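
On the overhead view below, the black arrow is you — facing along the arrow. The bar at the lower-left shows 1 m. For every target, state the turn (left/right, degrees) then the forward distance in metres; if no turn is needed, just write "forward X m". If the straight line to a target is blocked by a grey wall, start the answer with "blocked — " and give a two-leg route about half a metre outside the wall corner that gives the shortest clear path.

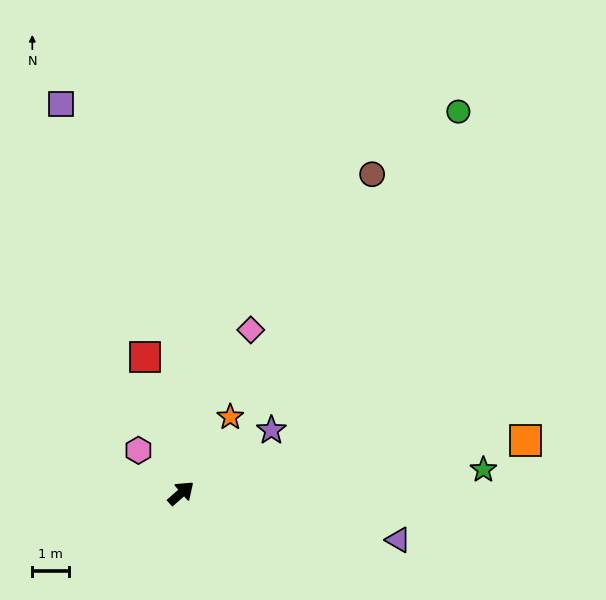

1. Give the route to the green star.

turn right 37°, forward 8.3 m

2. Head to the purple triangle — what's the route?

turn right 53°, forward 6.1 m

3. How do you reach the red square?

turn left 63°, forward 3.9 m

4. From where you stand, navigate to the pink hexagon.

turn left 94°, forward 1.6 m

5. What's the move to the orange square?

turn right 33°, forward 9.5 m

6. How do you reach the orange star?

turn left 16°, forward 2.5 m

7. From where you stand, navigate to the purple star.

turn right 6°, forward 3.0 m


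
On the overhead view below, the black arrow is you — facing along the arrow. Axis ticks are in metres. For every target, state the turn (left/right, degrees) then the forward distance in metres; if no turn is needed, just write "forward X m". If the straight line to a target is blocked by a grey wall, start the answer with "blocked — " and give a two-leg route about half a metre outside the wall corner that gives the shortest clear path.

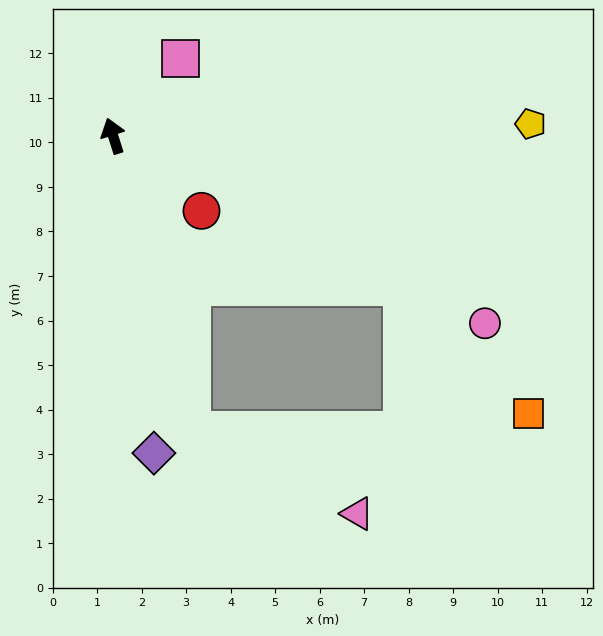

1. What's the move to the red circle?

turn right 148°, forward 2.6 m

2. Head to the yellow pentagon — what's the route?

turn right 106°, forward 9.4 m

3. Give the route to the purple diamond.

turn left 170°, forward 7.2 m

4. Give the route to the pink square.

turn right 59°, forward 2.3 m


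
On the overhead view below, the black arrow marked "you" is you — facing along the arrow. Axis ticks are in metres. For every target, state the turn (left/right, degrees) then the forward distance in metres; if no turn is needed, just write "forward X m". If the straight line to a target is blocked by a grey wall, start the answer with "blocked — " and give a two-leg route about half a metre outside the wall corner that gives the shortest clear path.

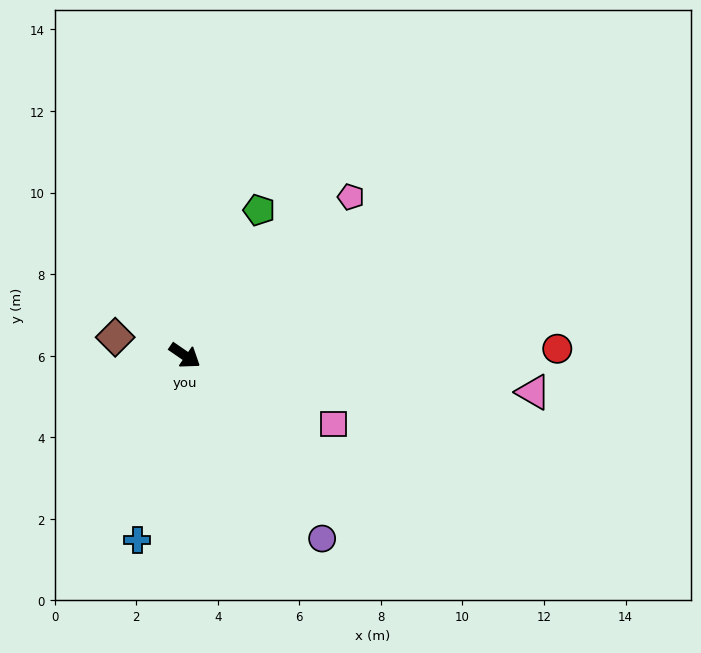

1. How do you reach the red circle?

turn left 36°, forward 9.1 m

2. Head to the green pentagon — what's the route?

turn left 97°, forward 4.0 m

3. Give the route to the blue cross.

turn right 70°, forward 4.7 m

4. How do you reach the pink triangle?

turn left 29°, forward 8.6 m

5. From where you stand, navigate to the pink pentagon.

turn left 78°, forward 5.6 m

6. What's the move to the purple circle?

turn right 19°, forward 5.6 m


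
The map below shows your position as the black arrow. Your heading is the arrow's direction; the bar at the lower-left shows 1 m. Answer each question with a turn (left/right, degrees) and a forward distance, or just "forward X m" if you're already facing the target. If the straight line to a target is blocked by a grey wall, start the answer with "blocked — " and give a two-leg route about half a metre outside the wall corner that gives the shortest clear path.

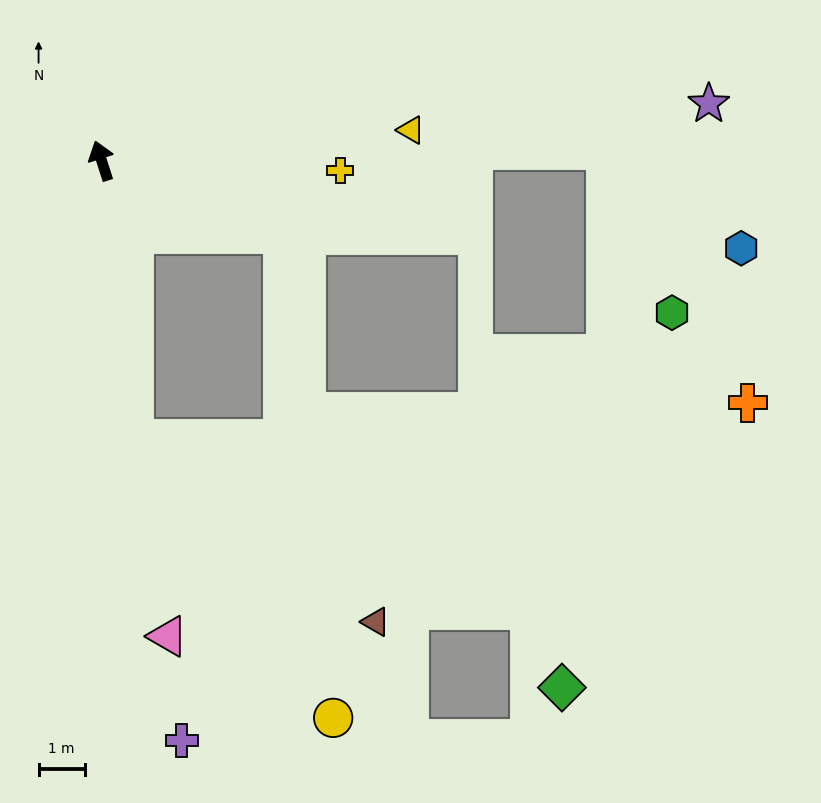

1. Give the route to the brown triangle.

blocked — turn left 169°, forward 6.1 m, then turn left 46°, forward 6.6 m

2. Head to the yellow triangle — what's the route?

turn right 102°, forward 6.7 m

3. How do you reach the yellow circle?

blocked — turn left 169°, forward 6.1 m, then turn left 29°, forward 7.4 m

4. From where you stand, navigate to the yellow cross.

turn right 110°, forward 5.2 m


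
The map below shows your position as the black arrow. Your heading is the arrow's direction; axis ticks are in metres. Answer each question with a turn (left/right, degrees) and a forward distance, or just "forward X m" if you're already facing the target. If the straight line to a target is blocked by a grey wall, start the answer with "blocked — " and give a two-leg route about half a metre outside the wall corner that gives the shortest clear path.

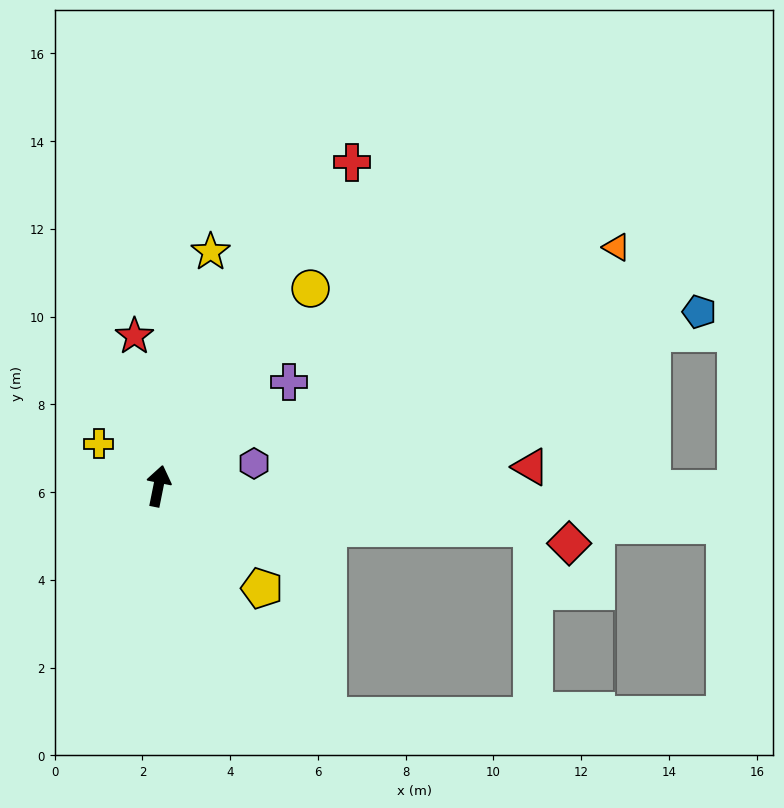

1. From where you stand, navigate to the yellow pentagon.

turn right 123°, forward 3.3 m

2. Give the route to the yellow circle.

turn right 26°, forward 5.7 m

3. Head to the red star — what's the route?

turn left 21°, forward 3.5 m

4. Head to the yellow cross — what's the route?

turn left 66°, forward 1.7 m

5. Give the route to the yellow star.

forward 5.5 m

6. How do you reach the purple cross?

turn right 40°, forward 3.8 m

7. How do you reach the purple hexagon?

turn right 65°, forward 2.2 m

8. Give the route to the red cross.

turn right 19°, forward 8.6 m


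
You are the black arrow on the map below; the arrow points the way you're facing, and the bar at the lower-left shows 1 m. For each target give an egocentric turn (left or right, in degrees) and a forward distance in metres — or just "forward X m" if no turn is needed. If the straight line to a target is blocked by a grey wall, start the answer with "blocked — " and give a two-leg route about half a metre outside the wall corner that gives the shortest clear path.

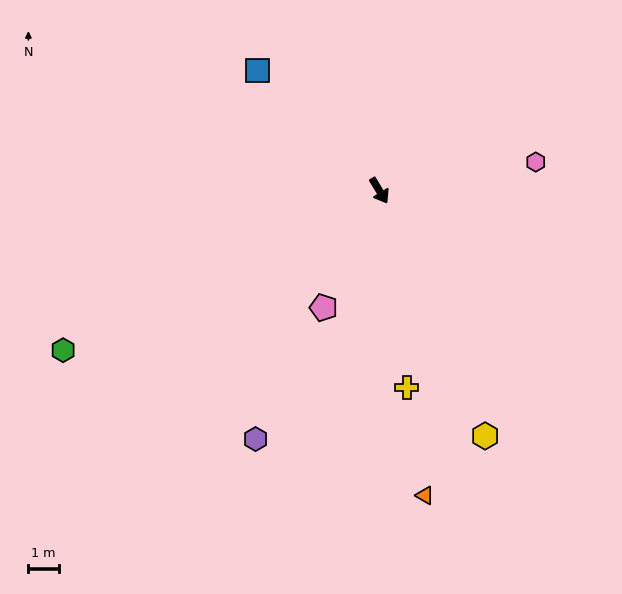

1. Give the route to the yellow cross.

turn right 23°, forward 6.5 m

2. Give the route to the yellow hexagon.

turn right 8°, forward 8.8 m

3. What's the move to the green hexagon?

turn right 94°, forward 11.7 m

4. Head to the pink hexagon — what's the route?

turn left 69°, forward 5.2 m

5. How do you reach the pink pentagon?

turn right 57°, forward 4.3 m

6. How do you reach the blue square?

turn right 166°, forward 5.6 m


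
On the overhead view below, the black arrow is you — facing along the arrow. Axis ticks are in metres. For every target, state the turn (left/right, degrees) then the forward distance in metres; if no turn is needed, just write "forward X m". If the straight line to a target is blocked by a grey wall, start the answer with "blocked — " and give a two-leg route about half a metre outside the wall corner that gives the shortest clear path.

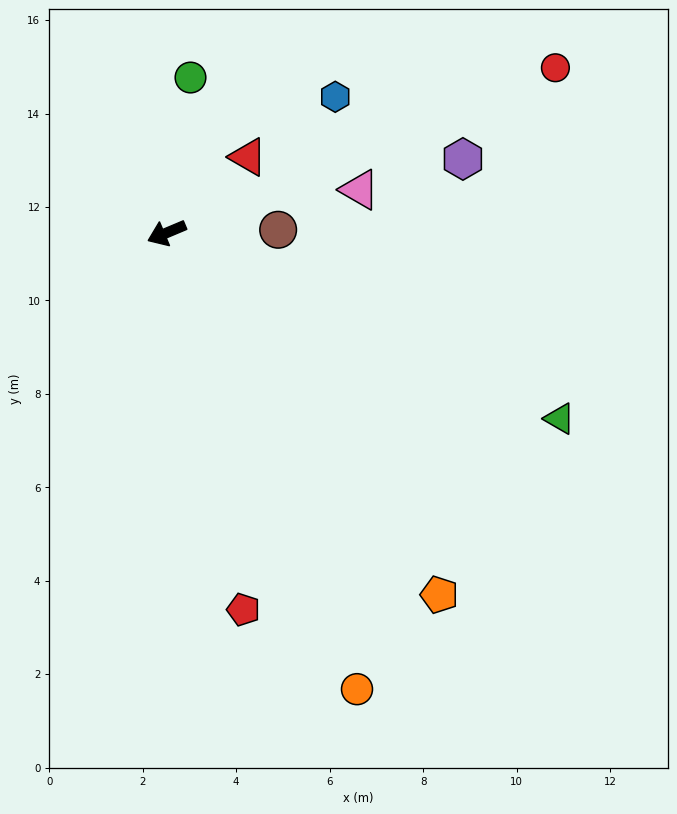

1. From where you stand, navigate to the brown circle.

turn left 159°, forward 2.4 m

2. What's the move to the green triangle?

turn left 132°, forward 9.3 m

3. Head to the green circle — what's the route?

turn right 122°, forward 3.4 m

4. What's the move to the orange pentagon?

turn left 104°, forward 9.7 m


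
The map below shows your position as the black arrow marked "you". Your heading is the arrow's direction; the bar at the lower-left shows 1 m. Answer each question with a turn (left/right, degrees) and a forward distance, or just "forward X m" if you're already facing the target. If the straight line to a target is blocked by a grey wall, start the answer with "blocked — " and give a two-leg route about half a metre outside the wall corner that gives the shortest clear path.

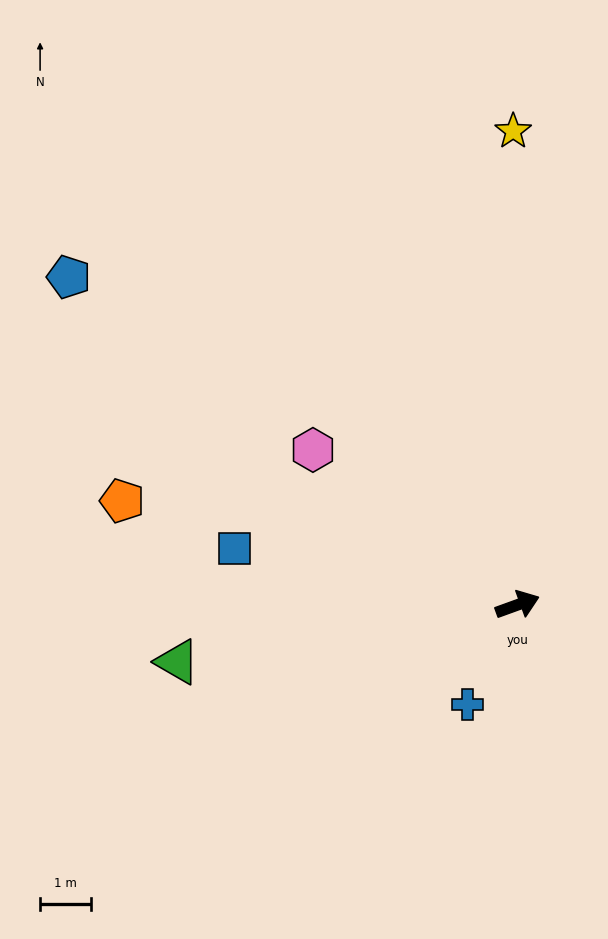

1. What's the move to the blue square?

turn left 149°, forward 5.7 m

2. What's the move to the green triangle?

turn left 170°, forward 6.8 m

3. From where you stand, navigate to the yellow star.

turn left 71°, forward 9.3 m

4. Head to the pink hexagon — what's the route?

turn left 123°, forward 5.0 m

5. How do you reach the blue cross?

turn right 137°, forward 2.2 m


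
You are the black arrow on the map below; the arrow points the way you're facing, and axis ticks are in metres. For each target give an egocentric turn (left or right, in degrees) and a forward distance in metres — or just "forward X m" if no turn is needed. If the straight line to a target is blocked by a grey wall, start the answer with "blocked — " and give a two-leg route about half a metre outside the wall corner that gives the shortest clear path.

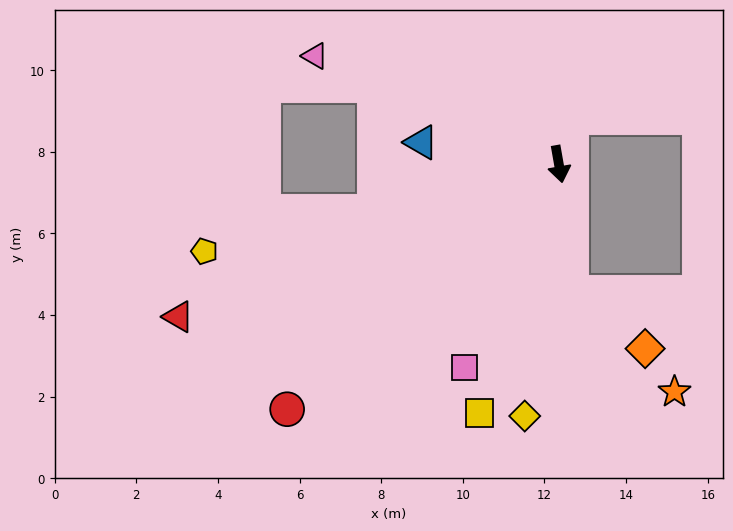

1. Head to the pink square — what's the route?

turn right 35°, forward 5.5 m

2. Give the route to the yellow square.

turn right 28°, forward 6.4 m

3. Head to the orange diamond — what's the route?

blocked — turn right 4°, forward 3.2 m, then turn left 46°, forward 2.3 m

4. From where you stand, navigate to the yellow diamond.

turn right 18°, forward 6.2 m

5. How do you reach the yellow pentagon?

turn right 86°, forward 8.9 m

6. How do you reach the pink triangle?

turn right 124°, forward 6.5 m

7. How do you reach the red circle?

turn right 58°, forward 9.0 m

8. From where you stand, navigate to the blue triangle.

turn right 109°, forward 3.4 m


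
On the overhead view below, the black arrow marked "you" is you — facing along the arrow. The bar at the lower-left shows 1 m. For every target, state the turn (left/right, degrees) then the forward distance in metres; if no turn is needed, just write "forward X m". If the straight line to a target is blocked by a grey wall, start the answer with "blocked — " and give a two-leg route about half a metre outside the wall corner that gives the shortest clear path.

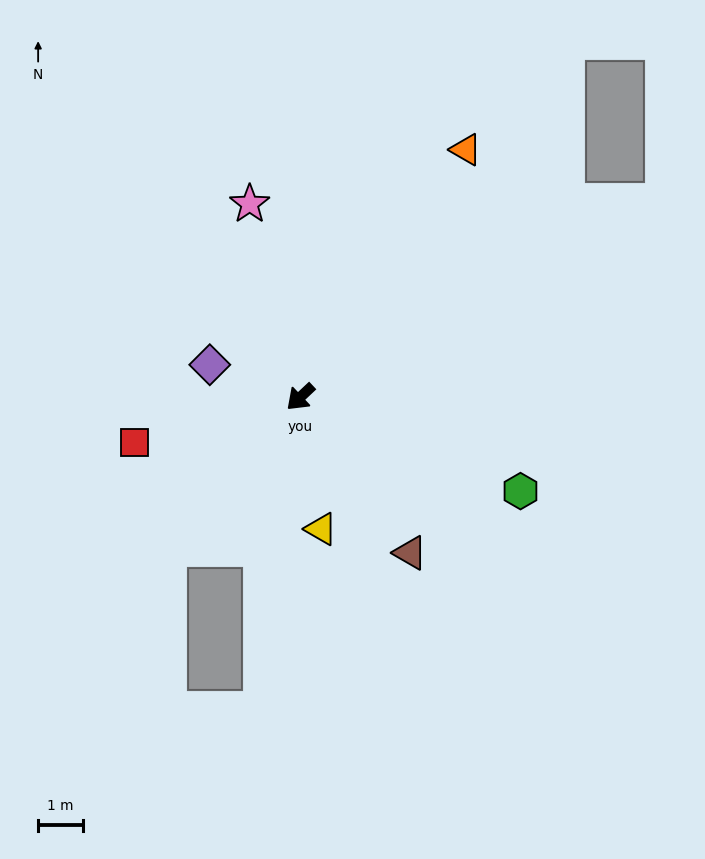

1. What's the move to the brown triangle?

turn left 82°, forward 4.2 m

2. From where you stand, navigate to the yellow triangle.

turn left 56°, forward 3.0 m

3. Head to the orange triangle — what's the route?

turn right 167°, forward 6.6 m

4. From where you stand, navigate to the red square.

turn right 28°, forward 3.8 m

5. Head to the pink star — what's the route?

turn right 119°, forward 4.4 m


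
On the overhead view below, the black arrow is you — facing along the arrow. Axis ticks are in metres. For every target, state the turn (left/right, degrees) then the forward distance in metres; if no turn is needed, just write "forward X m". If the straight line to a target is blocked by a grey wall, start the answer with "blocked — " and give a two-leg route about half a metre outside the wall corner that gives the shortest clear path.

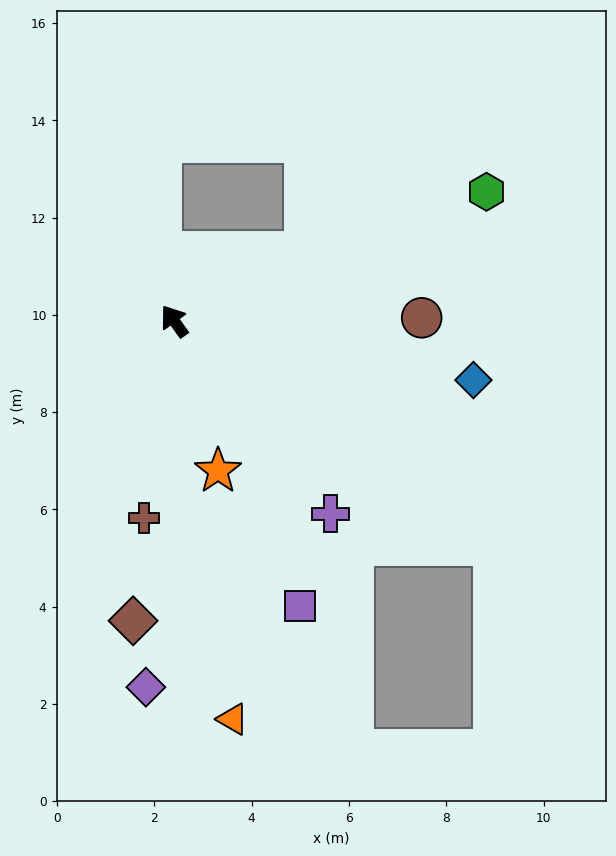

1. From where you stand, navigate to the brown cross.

turn left 136°, forward 4.1 m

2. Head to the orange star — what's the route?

turn left 161°, forward 3.2 m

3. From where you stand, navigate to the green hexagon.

turn right 103°, forward 6.9 m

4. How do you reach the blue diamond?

turn right 137°, forward 6.3 m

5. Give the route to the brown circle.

turn right 125°, forward 5.1 m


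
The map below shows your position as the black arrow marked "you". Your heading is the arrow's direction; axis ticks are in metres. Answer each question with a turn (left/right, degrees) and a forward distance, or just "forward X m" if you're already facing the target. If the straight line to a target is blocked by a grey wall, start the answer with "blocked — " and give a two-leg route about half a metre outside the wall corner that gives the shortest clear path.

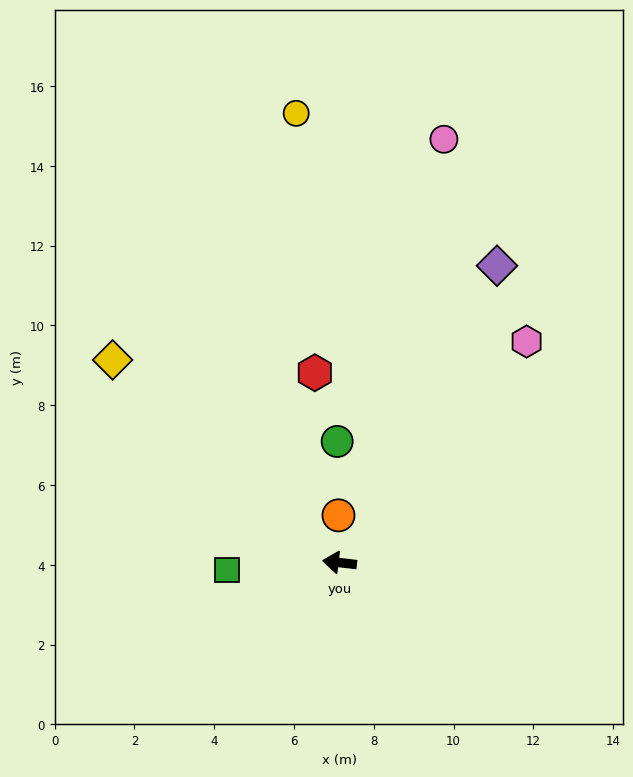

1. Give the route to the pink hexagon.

turn right 124°, forward 7.3 m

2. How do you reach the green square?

turn left 10°, forward 2.8 m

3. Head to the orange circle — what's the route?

turn right 82°, forward 1.2 m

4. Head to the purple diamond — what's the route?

turn right 111°, forward 8.4 m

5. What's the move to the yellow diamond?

turn right 35°, forward 7.6 m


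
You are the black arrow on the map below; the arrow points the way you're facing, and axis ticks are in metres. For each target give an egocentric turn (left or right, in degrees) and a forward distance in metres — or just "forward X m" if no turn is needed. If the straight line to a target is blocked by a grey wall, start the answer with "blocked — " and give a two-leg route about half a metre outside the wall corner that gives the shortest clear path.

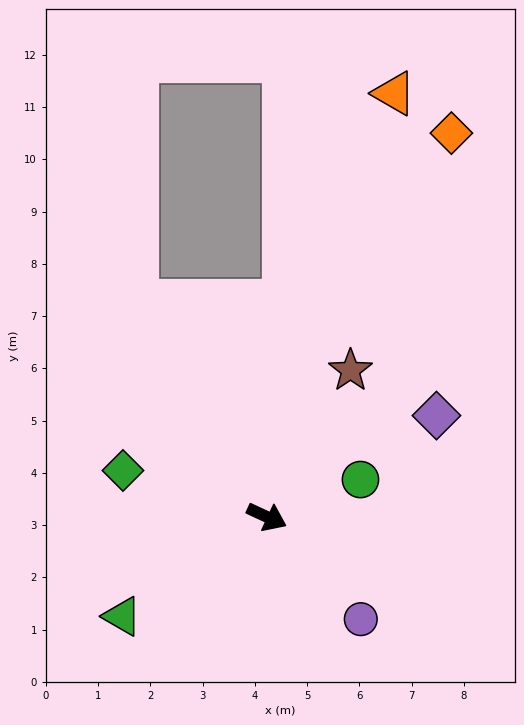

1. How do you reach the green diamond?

turn right 173°, forward 2.9 m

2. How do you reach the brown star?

turn left 85°, forward 3.2 m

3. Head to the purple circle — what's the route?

turn right 23°, forward 2.7 m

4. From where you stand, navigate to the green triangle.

turn right 121°, forward 3.4 m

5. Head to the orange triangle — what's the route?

turn left 98°, forward 8.5 m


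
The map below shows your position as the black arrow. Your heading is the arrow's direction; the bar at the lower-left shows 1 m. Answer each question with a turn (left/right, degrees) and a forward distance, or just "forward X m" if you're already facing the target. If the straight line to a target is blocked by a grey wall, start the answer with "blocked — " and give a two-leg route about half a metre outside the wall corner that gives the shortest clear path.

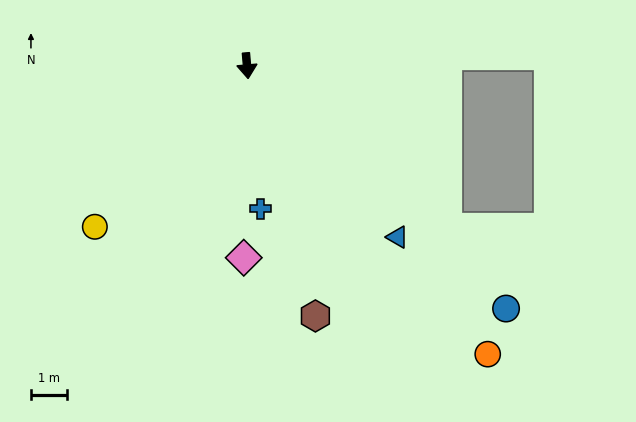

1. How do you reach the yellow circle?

turn right 48°, forward 6.1 m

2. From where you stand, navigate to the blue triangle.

turn left 36°, forward 6.3 m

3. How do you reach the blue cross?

forward 4.0 m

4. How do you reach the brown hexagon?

turn left 10°, forward 7.2 m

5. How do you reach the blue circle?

turn left 42°, forward 9.8 m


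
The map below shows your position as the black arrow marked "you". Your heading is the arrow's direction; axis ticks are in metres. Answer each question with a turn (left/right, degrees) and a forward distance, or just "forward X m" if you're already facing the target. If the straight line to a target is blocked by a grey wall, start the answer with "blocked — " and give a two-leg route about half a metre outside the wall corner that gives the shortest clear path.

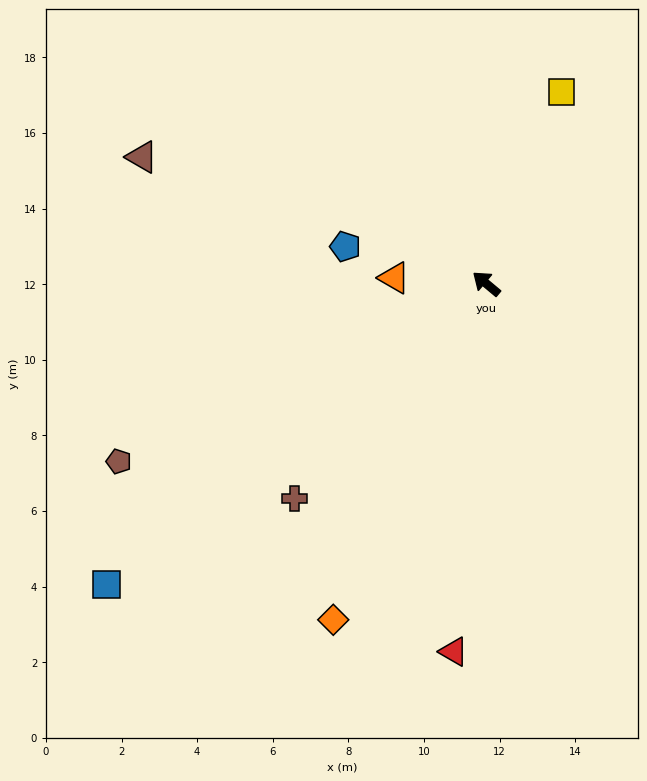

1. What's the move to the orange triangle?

turn left 36°, forward 2.4 m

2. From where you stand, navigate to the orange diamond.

turn left 105°, forward 9.8 m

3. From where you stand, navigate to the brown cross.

turn left 88°, forward 7.6 m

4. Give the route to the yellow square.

turn right 71°, forward 5.4 m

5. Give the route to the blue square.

turn left 78°, forward 12.8 m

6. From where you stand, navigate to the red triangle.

turn left 125°, forward 9.8 m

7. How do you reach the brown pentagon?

turn left 66°, forward 10.8 m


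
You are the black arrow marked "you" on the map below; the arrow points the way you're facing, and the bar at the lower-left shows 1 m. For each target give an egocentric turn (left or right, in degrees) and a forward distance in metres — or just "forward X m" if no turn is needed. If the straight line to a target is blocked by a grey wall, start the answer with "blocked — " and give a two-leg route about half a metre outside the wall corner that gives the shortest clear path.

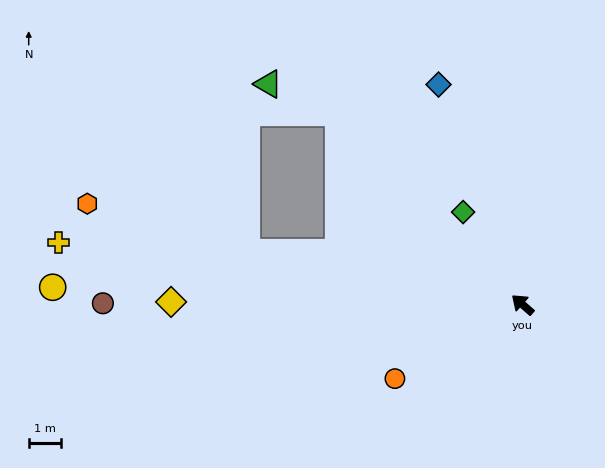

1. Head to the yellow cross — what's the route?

turn left 34°, forward 14.3 m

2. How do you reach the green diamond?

turn right 16°, forward 3.4 m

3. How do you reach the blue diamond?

turn right 28°, forward 7.2 m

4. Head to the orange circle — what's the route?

turn left 71°, forward 4.5 m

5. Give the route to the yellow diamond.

turn left 41°, forward 10.7 m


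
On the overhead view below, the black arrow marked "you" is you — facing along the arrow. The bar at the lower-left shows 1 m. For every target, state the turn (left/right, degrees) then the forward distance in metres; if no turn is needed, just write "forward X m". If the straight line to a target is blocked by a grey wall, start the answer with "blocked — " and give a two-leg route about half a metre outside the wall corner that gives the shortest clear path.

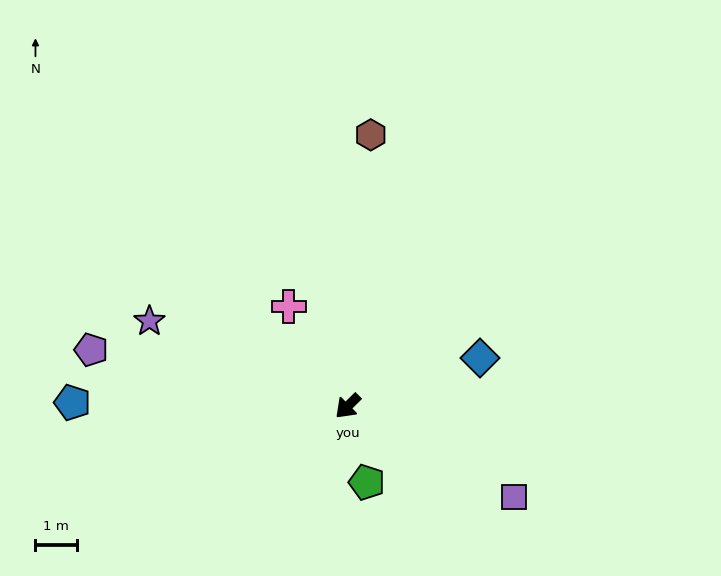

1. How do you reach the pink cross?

turn right 104°, forward 2.8 m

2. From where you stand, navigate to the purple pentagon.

turn right 57°, forward 6.4 m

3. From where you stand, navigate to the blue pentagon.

turn right 45°, forward 6.7 m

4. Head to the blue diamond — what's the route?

turn left 155°, forward 3.4 m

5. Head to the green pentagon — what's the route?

turn left 59°, forward 1.9 m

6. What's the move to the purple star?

turn right 68°, forward 5.2 m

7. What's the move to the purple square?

turn left 107°, forward 4.6 m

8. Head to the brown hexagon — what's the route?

turn right 139°, forward 6.6 m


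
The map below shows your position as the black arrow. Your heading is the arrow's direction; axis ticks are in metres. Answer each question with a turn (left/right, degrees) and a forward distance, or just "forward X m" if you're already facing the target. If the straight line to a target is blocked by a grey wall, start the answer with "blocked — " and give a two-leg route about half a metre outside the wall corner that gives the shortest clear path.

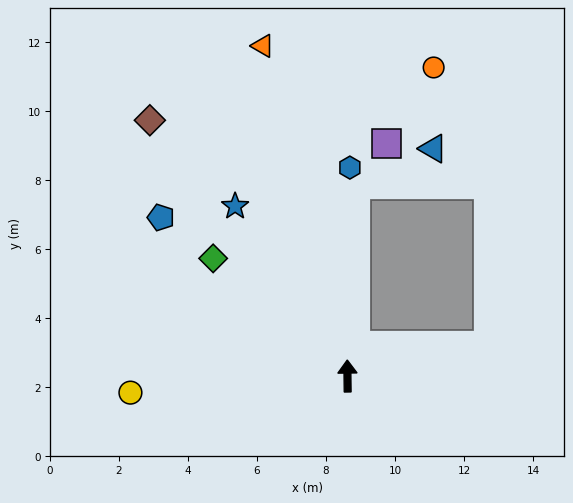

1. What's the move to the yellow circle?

turn left 94°, forward 6.3 m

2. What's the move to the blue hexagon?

forward 6.0 m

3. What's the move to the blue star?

turn left 33°, forward 5.9 m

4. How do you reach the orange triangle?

turn left 14°, forward 9.9 m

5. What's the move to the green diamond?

turn left 48°, forward 5.2 m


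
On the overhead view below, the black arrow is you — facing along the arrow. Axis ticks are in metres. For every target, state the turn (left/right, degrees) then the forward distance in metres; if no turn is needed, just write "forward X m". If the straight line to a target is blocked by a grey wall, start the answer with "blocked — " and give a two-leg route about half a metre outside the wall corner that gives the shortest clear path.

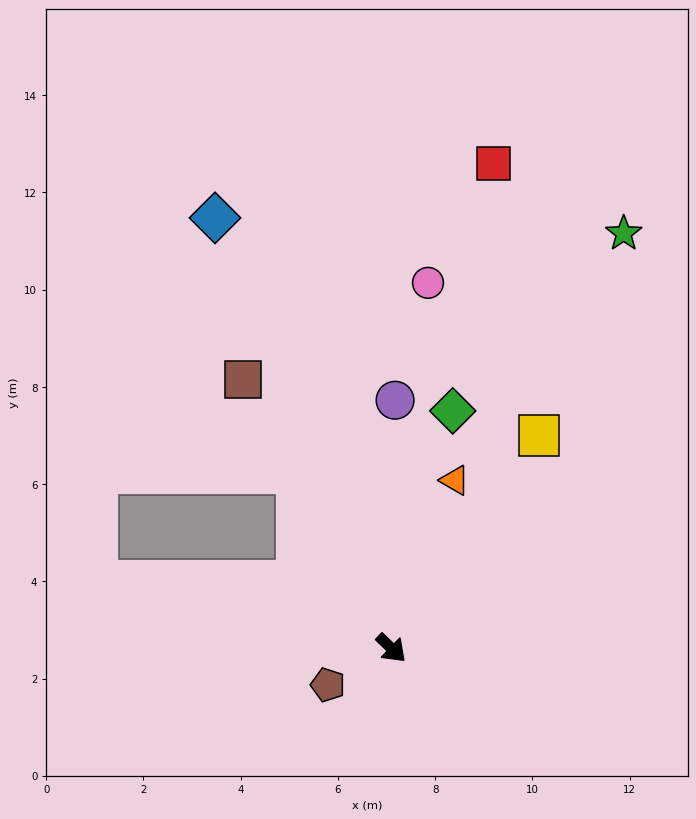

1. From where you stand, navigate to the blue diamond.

turn left 156°, forward 9.6 m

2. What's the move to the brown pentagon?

turn right 106°, forward 1.5 m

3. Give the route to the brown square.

turn left 163°, forward 6.3 m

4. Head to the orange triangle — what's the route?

turn left 113°, forward 3.7 m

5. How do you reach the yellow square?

turn left 99°, forward 5.3 m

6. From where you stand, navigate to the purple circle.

turn left 133°, forward 5.1 m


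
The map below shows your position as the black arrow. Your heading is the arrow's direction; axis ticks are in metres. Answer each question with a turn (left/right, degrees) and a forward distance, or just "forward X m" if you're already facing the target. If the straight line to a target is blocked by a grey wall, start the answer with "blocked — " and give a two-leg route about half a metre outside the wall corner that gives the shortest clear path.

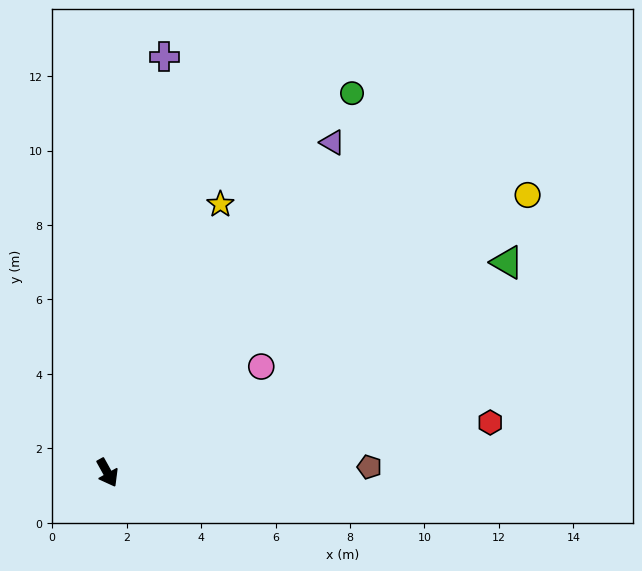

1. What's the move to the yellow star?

turn left 128°, forward 7.8 m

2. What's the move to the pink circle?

turn left 96°, forward 5.0 m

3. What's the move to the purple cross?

turn left 143°, forward 11.3 m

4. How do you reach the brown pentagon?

turn left 62°, forward 7.0 m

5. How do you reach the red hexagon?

turn left 68°, forward 10.4 m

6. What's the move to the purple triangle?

turn left 117°, forward 10.7 m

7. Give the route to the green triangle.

turn left 89°, forward 12.1 m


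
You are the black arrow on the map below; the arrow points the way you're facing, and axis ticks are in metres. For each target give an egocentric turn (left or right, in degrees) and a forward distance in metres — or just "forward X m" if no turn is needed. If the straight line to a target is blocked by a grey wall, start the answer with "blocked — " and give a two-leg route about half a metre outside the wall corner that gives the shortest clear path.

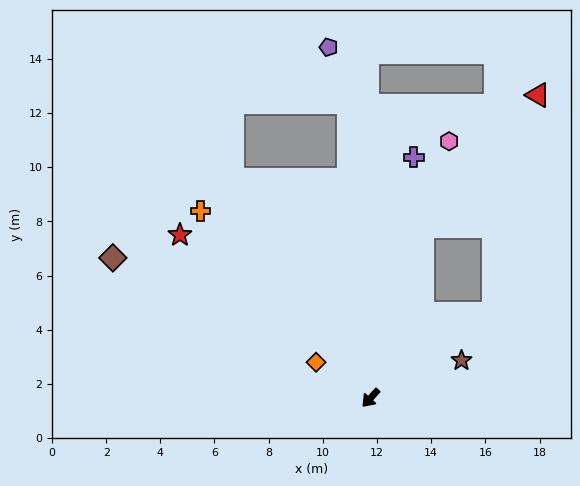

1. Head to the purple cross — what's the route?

turn right 148°, forward 9.0 m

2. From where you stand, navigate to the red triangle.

blocked — turn right 155°, forward 6.6 m, then turn right 24°, forward 6.5 m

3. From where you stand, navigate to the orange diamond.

turn right 81°, forward 2.4 m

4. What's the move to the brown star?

turn left 155°, forward 3.6 m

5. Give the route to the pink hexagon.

turn right 155°, forward 9.9 m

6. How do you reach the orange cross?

turn right 95°, forward 9.3 m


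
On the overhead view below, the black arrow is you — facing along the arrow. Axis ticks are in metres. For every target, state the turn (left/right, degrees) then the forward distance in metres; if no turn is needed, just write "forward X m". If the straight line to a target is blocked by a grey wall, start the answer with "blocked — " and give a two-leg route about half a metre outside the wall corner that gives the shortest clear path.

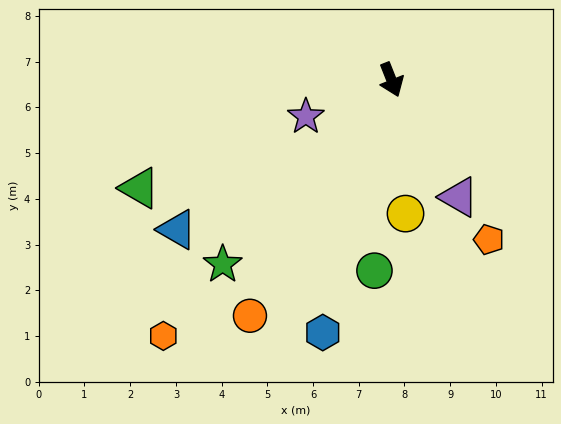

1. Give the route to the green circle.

turn right 27°, forward 4.2 m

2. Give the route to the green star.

turn right 64°, forward 5.5 m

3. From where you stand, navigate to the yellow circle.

turn right 16°, forward 2.9 m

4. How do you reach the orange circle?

turn right 53°, forward 6.0 m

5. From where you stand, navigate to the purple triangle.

turn left 8°, forward 3.0 m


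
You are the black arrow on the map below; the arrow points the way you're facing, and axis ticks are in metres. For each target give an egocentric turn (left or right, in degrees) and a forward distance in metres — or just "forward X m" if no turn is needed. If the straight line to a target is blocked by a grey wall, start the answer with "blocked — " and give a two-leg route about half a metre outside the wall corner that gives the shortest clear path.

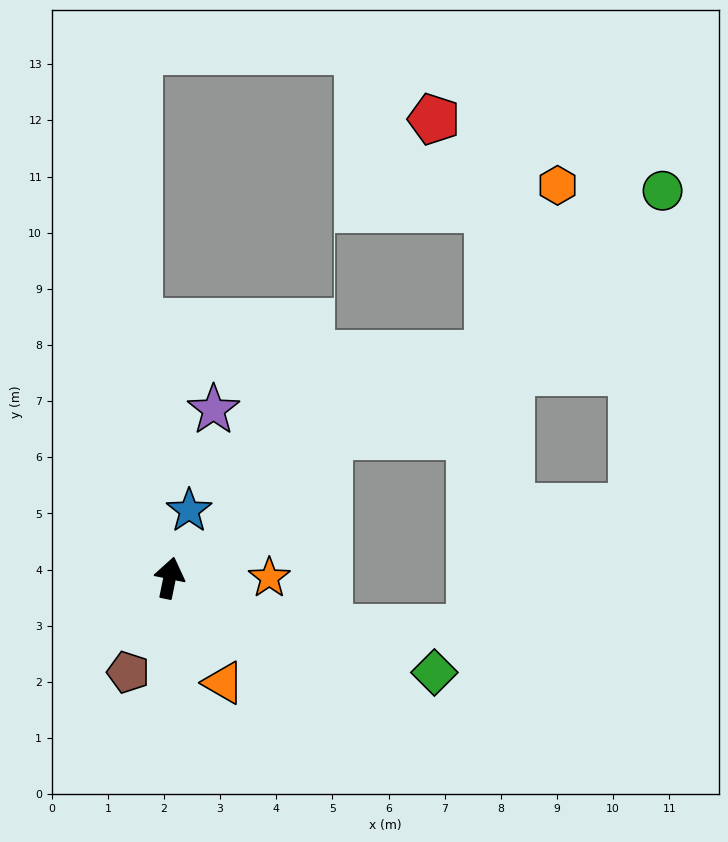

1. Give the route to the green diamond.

turn right 98°, forward 5.0 m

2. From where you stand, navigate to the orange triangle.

turn right 141°, forward 2.1 m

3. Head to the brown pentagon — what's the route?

turn left 168°, forward 1.8 m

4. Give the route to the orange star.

turn right 78°, forward 1.8 m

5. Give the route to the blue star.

turn right 5°, forward 1.2 m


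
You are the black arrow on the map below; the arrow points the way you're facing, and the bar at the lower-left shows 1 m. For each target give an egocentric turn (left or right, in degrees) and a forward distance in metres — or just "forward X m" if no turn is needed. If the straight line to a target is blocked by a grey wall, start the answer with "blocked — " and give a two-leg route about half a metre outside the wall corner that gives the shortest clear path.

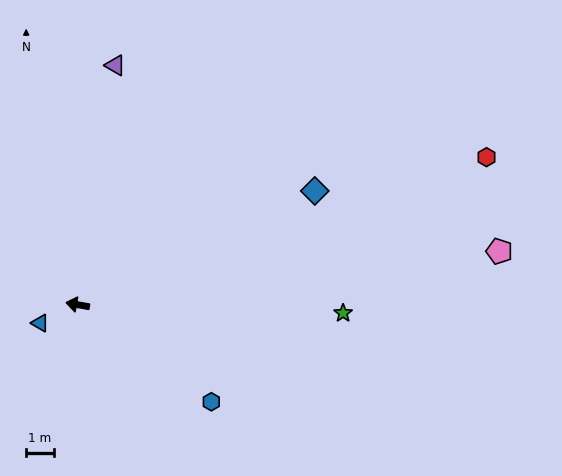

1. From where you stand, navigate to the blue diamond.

turn right 144°, forward 9.5 m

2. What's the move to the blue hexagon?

turn left 154°, forward 6.0 m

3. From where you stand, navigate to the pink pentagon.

turn right 163°, forward 15.4 m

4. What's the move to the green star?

turn right 172°, forward 9.6 m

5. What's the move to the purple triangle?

turn right 89°, forward 8.8 m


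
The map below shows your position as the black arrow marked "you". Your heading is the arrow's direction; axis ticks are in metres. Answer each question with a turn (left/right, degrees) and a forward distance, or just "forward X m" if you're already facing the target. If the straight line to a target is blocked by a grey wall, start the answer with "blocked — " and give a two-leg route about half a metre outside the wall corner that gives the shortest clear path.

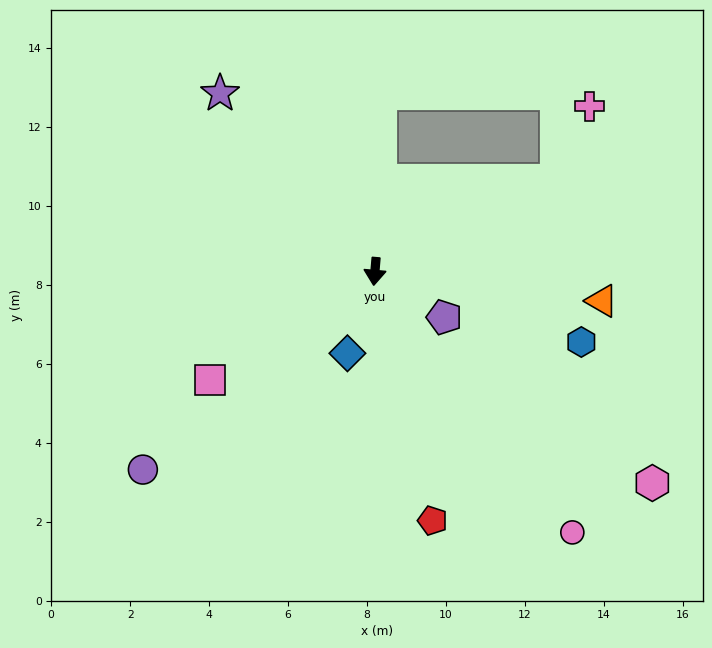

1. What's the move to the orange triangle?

turn left 88°, forward 5.8 m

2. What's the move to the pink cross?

blocked — turn left 121°, forward 5.1 m, then turn left 40°, forward 2.1 m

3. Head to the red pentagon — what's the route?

turn left 18°, forward 6.5 m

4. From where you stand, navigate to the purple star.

turn right 134°, forward 6.0 m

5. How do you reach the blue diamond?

turn right 14°, forward 2.2 m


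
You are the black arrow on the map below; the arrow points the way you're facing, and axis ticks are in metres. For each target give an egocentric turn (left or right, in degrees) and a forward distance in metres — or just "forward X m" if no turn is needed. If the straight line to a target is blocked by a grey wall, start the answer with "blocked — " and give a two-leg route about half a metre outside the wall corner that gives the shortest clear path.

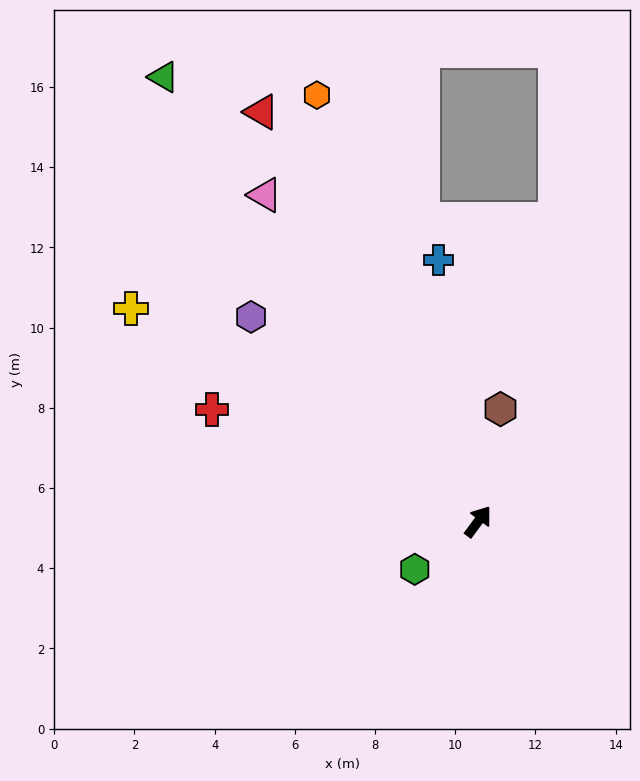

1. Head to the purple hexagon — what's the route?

turn left 84°, forward 7.6 m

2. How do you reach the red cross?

turn left 104°, forward 7.2 m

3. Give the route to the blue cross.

turn left 45°, forward 6.6 m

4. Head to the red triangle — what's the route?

turn left 64°, forward 11.6 m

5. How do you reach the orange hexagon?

turn left 57°, forward 11.4 m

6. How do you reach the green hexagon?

turn left 164°, forward 2.0 m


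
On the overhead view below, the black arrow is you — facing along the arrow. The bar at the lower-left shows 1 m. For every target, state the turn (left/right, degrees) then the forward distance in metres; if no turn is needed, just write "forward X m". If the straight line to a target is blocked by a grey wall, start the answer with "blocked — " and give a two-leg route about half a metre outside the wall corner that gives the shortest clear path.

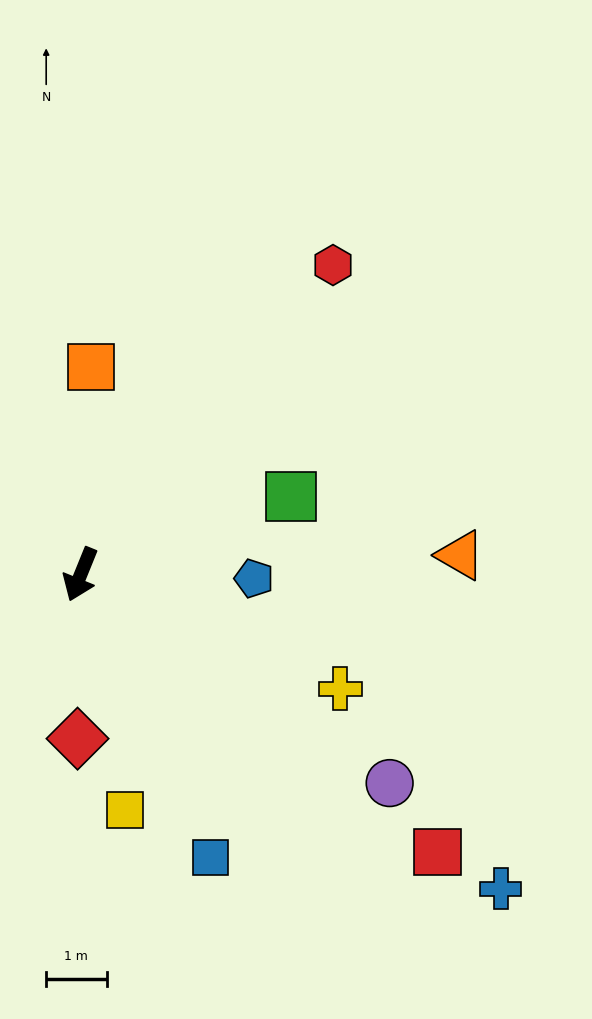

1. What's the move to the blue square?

turn left 47°, forward 5.2 m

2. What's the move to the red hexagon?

turn left 163°, forward 6.6 m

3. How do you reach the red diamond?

turn left 21°, forward 2.7 m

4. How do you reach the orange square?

turn right 161°, forward 3.4 m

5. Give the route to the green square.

turn left 133°, forward 3.7 m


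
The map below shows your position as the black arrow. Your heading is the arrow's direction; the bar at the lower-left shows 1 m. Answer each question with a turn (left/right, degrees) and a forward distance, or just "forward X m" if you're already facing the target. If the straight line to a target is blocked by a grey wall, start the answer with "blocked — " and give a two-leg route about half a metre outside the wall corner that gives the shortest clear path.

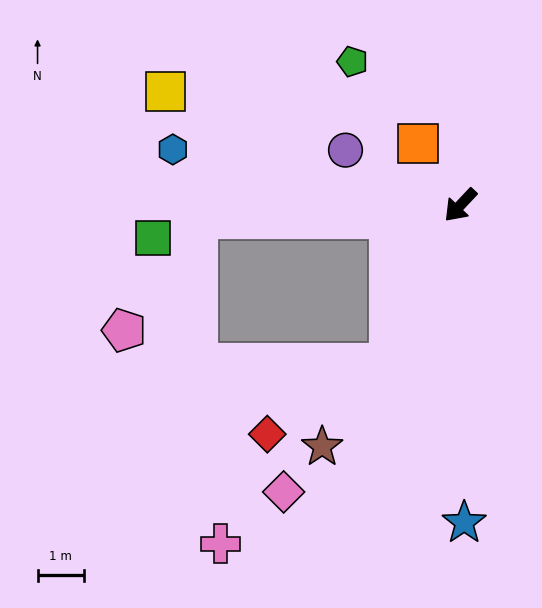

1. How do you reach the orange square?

turn right 102°, forward 1.6 m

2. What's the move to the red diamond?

blocked — turn left 19°, forward 3.7 m, then turn right 36°, forward 3.0 m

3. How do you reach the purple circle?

turn right 72°, forward 2.7 m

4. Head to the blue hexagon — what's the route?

turn right 58°, forward 6.3 m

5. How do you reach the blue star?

turn left 44°, forward 6.8 m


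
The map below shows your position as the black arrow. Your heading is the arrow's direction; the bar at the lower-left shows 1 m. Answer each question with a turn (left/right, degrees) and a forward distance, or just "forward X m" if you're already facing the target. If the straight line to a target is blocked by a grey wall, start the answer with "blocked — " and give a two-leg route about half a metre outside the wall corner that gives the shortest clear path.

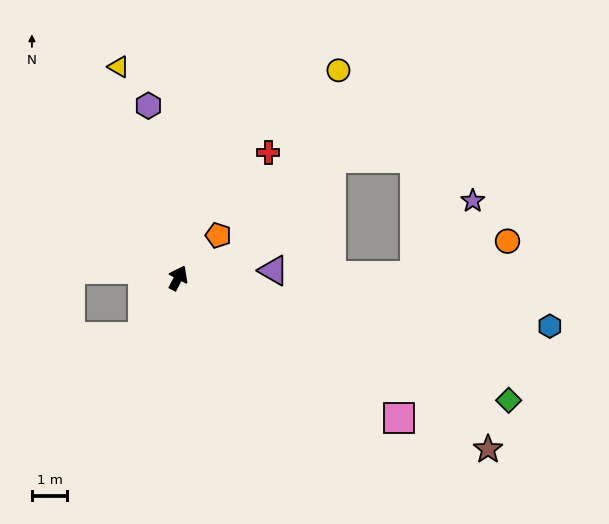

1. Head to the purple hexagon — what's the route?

turn left 37°, forward 4.9 m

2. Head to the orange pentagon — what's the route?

turn right 16°, forward 1.7 m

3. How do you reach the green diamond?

turn right 83°, forward 10.0 m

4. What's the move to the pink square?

turn right 95°, forward 7.4 m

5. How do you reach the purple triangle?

turn right 58°, forward 2.7 m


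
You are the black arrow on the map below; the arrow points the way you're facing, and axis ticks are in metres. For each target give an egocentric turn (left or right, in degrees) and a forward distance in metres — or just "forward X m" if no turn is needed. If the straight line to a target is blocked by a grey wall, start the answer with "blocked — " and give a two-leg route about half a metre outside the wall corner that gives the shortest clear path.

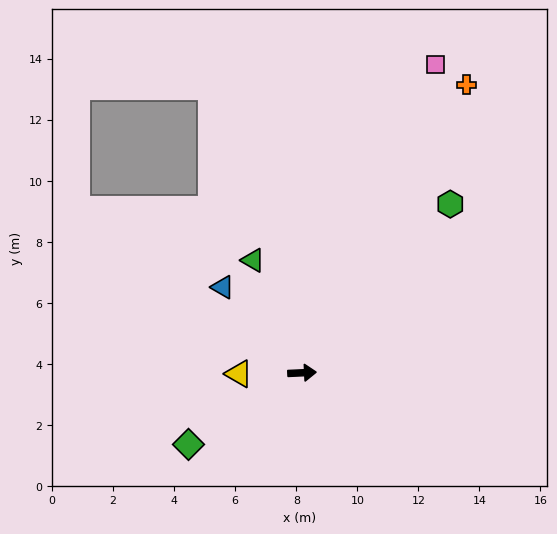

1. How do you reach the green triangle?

turn left 111°, forward 4.0 m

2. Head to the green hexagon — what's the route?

turn left 46°, forward 7.4 m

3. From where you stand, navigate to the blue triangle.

turn left 130°, forward 3.8 m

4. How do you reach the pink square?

turn left 64°, forward 11.0 m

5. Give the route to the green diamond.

turn right 150°, forward 4.4 m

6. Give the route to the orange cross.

turn left 58°, forward 10.9 m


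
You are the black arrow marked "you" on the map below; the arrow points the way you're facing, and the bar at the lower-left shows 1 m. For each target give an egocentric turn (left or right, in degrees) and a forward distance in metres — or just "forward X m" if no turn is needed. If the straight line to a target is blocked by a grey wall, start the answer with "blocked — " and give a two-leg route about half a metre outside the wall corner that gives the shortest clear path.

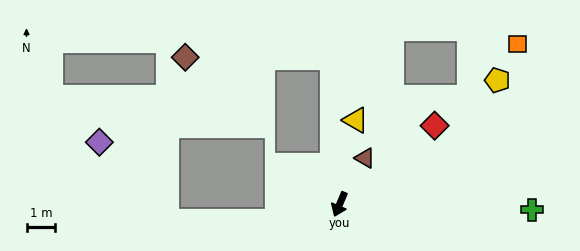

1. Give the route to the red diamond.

turn left 153°, forward 4.3 m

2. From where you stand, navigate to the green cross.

turn left 111°, forward 6.7 m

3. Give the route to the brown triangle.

turn left 174°, forward 1.8 m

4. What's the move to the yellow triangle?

turn right 168°, forward 3.0 m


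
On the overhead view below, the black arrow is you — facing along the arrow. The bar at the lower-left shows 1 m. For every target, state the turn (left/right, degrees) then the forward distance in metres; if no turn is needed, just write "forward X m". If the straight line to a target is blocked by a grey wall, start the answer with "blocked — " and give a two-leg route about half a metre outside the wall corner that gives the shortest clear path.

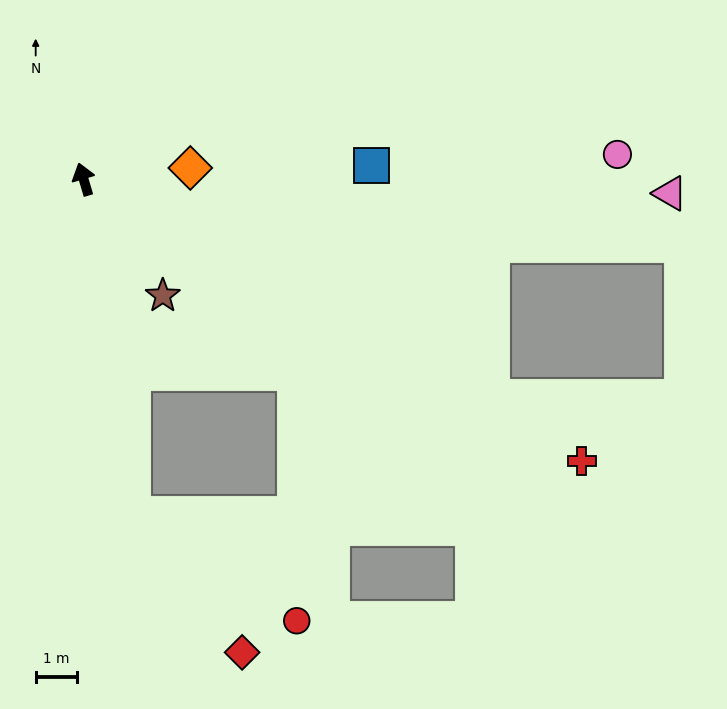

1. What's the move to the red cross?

turn right 136°, forward 13.9 m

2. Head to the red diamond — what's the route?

blocked — turn left 172°, forward 8.2 m, then turn left 29°, forward 4.3 m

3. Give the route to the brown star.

turn right 162°, forward 3.4 m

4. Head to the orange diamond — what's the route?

turn right 101°, forward 2.6 m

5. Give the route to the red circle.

blocked — turn left 172°, forward 8.2 m, then turn left 48°, forward 4.7 m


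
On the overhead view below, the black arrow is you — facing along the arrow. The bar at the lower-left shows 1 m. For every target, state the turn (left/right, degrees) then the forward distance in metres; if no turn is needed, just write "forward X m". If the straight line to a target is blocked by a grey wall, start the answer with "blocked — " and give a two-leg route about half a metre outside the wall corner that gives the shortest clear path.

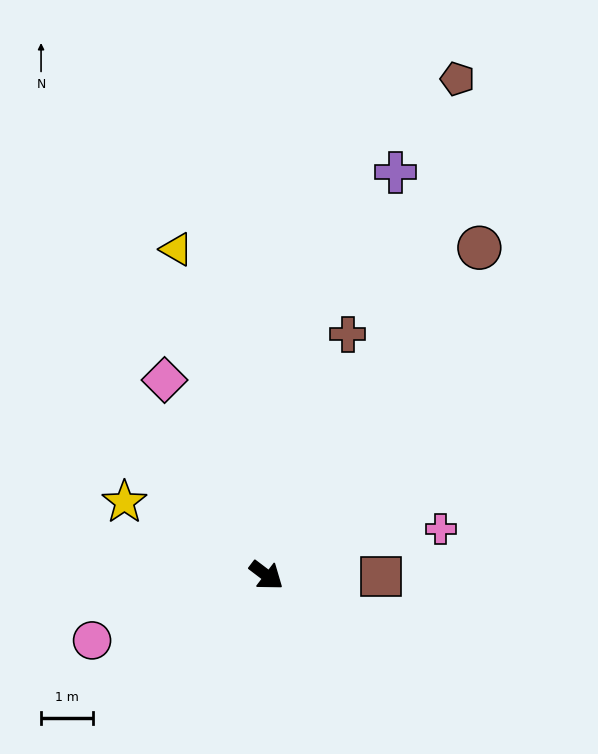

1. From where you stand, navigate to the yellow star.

turn right 170°, forward 3.1 m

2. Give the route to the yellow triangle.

turn left 143°, forward 6.5 m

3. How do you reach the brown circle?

turn left 94°, forward 7.5 m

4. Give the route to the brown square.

turn left 37°, forward 2.2 m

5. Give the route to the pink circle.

turn right 122°, forward 3.6 m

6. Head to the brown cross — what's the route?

turn left 109°, forward 4.9 m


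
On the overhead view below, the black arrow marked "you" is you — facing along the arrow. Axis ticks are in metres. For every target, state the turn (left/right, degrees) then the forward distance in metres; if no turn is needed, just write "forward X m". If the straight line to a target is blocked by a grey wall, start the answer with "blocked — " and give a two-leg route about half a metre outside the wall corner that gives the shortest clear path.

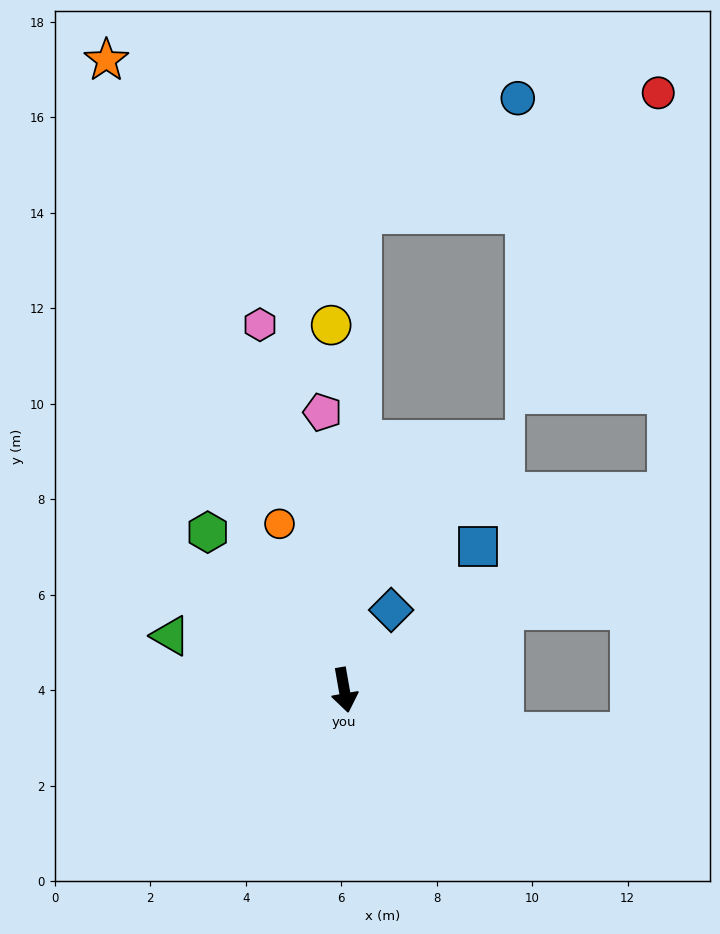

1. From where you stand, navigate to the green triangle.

turn right 117°, forward 3.8 m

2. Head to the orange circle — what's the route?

turn right 169°, forward 3.7 m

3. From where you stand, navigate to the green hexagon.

turn right 149°, forward 4.4 m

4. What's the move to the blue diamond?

turn left 140°, forward 1.9 m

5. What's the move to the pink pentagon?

turn left 175°, forward 5.8 m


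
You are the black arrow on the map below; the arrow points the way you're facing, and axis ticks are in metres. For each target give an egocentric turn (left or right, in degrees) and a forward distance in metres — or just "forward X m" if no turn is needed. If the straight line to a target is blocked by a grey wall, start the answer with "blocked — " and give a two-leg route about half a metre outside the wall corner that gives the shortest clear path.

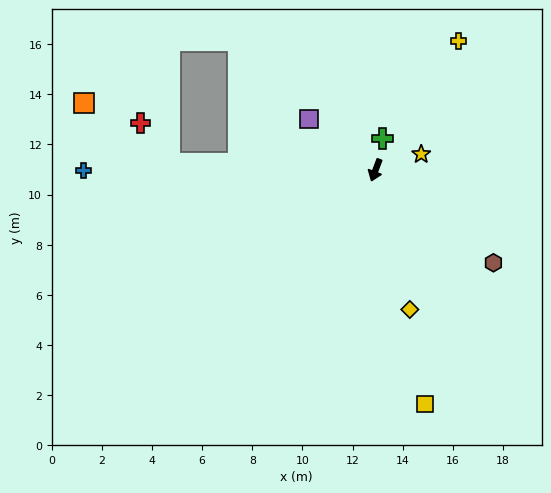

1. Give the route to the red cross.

blocked — turn right 71°, forward 8.2 m, then turn right 52°, forward 2.0 m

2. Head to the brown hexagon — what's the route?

turn left 73°, forward 6.0 m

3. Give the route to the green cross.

turn right 172°, forward 1.3 m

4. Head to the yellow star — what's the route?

turn left 130°, forward 1.9 m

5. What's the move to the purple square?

turn right 107°, forward 3.3 m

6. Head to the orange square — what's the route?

blocked — turn right 71°, forward 8.2 m, then turn right 33°, forward 4.2 m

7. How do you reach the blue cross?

turn right 69°, forward 11.7 m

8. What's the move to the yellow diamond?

turn left 35°, forward 5.7 m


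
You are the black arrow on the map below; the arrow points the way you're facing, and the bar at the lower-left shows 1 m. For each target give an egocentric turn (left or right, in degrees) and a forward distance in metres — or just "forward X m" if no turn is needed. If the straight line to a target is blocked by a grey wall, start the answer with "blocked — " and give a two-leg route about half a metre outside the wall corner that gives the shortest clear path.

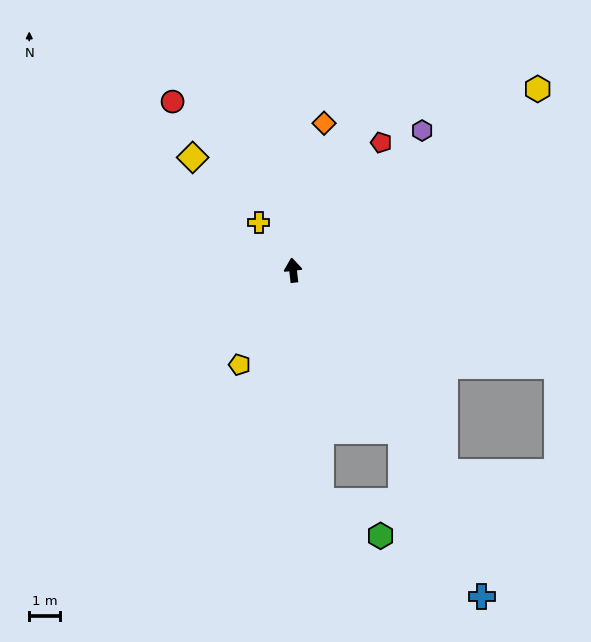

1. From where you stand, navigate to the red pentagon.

turn right 41°, forward 5.0 m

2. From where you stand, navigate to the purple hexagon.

turn right 49°, forward 6.1 m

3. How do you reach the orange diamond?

turn right 18°, forward 4.8 m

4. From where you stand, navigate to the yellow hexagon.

turn right 60°, forward 9.8 m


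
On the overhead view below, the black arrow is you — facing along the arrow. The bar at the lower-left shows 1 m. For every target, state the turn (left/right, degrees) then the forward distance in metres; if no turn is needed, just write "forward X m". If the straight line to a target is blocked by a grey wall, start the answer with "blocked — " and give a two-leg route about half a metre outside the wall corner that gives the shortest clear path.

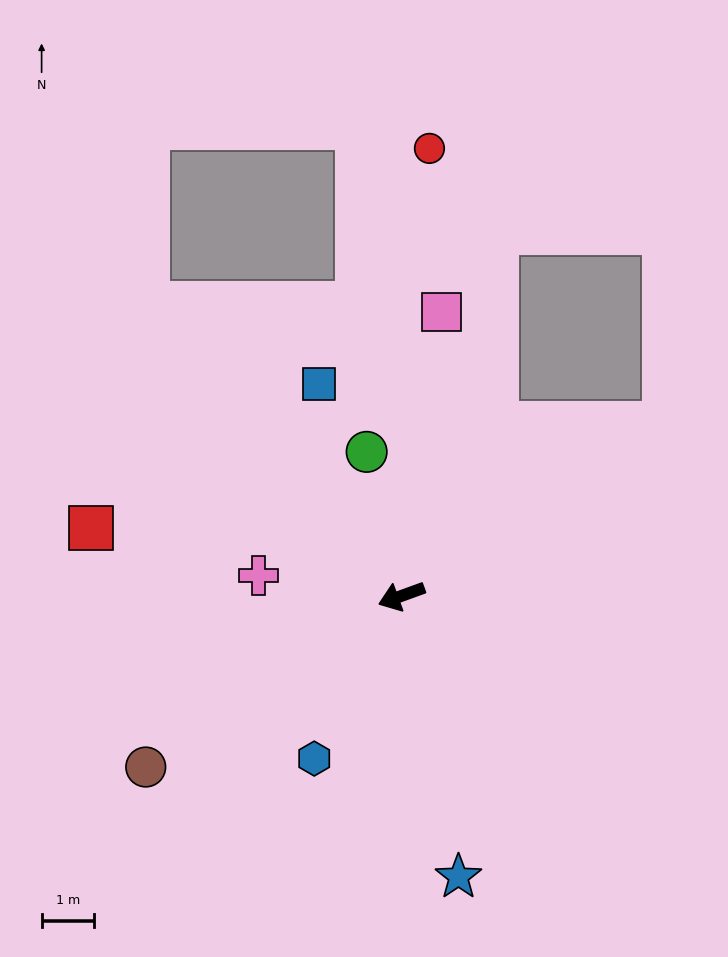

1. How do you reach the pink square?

turn right 118°, forward 5.5 m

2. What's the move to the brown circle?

turn left 14°, forward 5.9 m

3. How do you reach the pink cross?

turn right 28°, forward 2.7 m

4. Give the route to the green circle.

turn right 96°, forward 2.8 m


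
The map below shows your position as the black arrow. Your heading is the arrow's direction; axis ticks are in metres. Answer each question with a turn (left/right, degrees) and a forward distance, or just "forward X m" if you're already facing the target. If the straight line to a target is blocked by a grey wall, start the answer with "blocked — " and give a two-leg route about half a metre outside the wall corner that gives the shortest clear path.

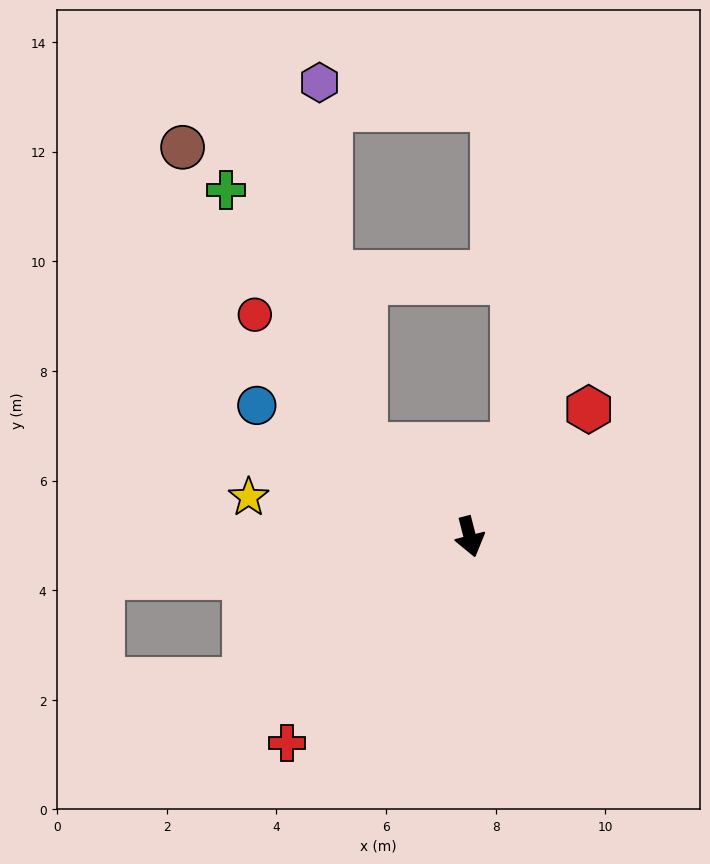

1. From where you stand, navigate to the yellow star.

turn right 114°, forward 4.1 m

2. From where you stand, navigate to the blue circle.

turn right 136°, forward 4.6 m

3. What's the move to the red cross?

turn right 56°, forward 5.0 m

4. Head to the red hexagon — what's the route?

turn left 123°, forward 3.2 m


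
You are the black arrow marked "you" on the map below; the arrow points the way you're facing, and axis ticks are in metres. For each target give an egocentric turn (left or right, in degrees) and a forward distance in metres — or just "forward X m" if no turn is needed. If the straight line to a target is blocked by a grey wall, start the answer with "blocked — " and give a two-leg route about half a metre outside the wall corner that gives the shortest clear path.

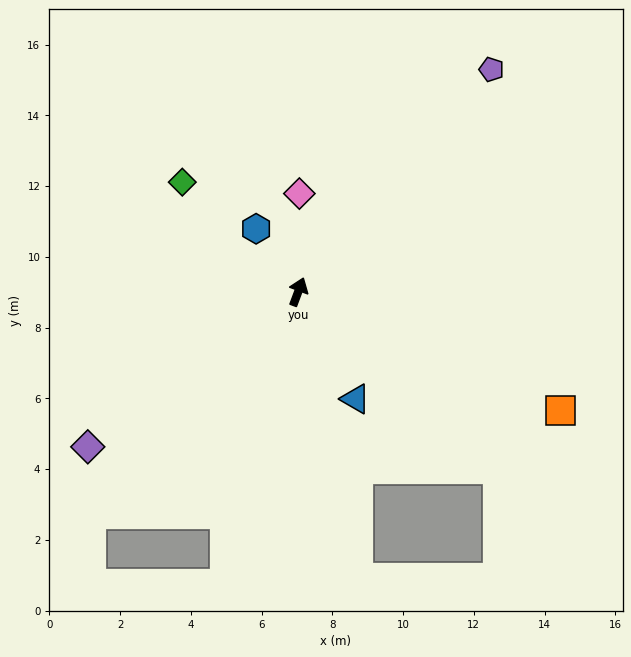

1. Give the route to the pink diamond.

turn left 20°, forward 2.8 m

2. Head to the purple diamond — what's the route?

turn left 147°, forward 7.4 m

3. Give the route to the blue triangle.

turn right 131°, forward 3.4 m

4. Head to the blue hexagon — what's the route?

turn left 54°, forward 2.1 m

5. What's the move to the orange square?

turn right 94°, forward 8.1 m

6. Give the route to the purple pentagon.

turn right 21°, forward 8.3 m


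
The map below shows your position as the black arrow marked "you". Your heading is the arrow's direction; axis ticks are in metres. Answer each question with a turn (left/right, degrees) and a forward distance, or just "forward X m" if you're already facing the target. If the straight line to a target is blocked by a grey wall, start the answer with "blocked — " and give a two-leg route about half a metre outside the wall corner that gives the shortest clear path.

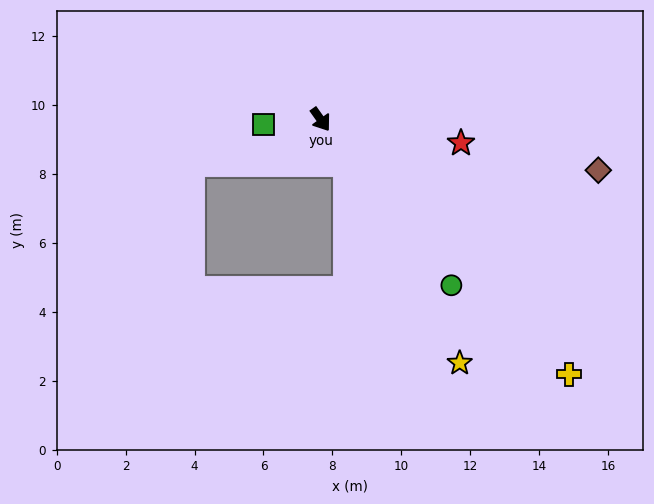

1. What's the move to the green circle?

turn left 3°, forward 6.1 m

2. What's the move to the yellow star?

turn right 6°, forward 8.1 m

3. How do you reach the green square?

turn right 121°, forward 1.7 m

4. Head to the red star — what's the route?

turn left 45°, forward 4.1 m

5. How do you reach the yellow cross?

turn left 9°, forward 10.3 m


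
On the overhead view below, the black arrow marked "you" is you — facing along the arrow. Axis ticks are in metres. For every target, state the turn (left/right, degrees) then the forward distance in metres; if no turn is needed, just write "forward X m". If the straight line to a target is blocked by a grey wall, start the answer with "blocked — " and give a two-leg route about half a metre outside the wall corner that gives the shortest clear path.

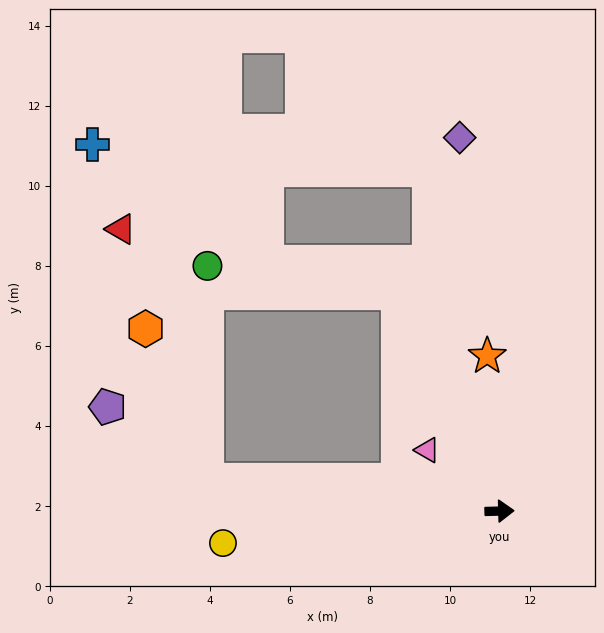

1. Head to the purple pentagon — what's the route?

blocked — turn left 172°, forward 7.4 m, then turn right 30°, forward 3.1 m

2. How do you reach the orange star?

turn left 93°, forward 3.9 m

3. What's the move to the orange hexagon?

blocked — turn left 172°, forward 7.4 m, then turn right 62°, forward 4.1 m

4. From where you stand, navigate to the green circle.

blocked — turn left 113°, forward 6.0 m, then turn left 57°, forward 4.8 m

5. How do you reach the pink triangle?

turn left 138°, forward 2.4 m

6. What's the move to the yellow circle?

turn right 175°, forward 7.0 m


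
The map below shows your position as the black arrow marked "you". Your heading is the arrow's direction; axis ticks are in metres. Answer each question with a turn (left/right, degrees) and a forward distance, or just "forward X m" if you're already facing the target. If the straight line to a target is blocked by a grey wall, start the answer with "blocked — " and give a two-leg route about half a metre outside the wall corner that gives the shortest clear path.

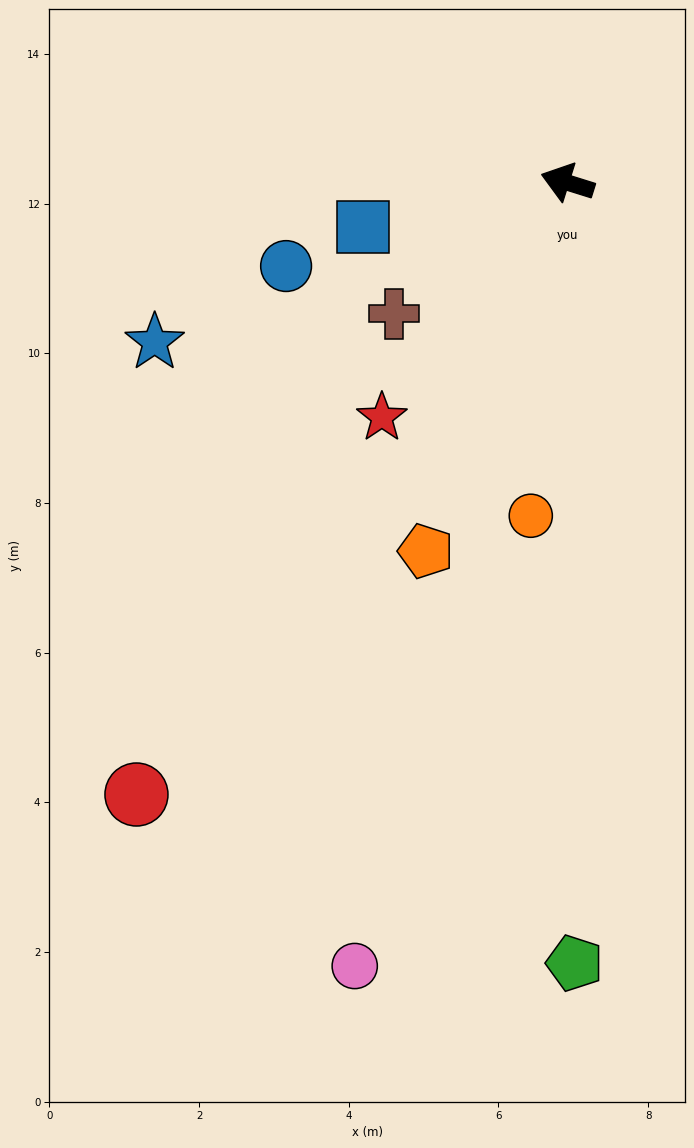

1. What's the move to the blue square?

turn left 30°, forward 2.8 m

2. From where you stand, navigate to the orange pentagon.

turn left 86°, forward 5.3 m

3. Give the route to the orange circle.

turn left 101°, forward 4.5 m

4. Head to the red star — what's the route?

turn left 69°, forward 4.0 m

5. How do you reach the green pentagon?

turn left 108°, forward 10.4 m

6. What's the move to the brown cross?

turn left 54°, forward 2.9 m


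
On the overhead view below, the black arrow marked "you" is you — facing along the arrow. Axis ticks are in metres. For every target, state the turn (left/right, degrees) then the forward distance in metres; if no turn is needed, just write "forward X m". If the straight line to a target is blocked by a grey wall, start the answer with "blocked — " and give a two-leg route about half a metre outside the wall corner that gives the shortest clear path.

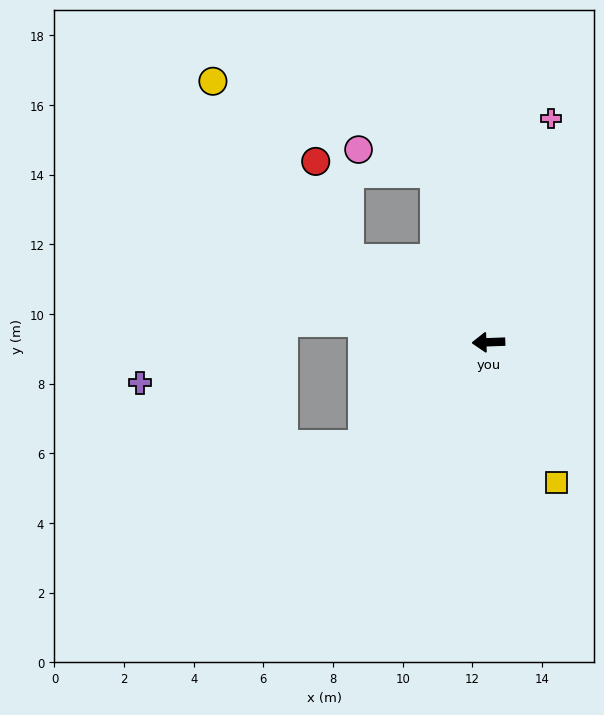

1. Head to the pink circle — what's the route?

blocked — turn right 74°, forward 5.1 m, then turn left 55°, forward 2.3 m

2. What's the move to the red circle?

blocked — turn right 33°, forward 4.7 m, then turn right 40°, forward 3.0 m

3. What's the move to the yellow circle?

blocked — turn right 33°, forward 4.7 m, then turn right 21°, forward 6.4 m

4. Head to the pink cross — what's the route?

turn right 108°, forward 6.7 m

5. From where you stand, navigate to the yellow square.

turn left 114°, forward 4.5 m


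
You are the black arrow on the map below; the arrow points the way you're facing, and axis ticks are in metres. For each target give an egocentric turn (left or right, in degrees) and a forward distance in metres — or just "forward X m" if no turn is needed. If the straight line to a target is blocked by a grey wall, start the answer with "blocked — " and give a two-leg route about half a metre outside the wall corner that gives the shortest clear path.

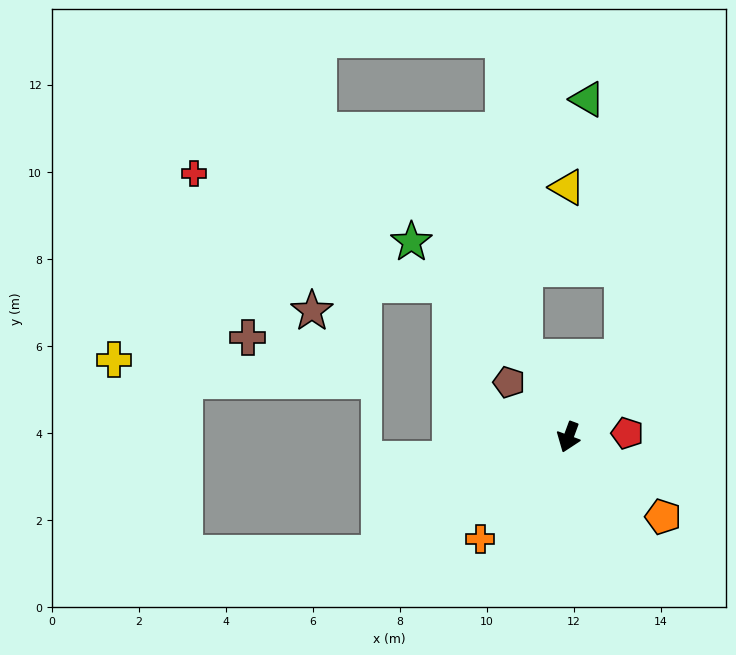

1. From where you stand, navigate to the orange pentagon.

turn left 70°, forward 2.8 m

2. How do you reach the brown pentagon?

turn right 112°, forward 1.9 m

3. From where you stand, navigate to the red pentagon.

turn left 114°, forward 1.4 m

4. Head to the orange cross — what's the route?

turn right 21°, forward 3.1 m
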